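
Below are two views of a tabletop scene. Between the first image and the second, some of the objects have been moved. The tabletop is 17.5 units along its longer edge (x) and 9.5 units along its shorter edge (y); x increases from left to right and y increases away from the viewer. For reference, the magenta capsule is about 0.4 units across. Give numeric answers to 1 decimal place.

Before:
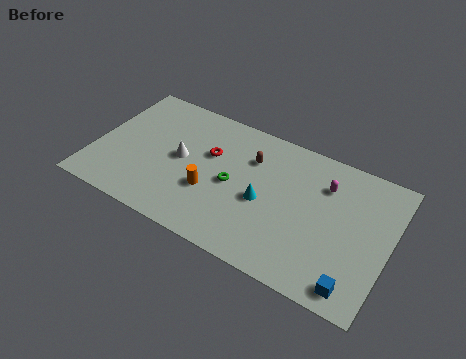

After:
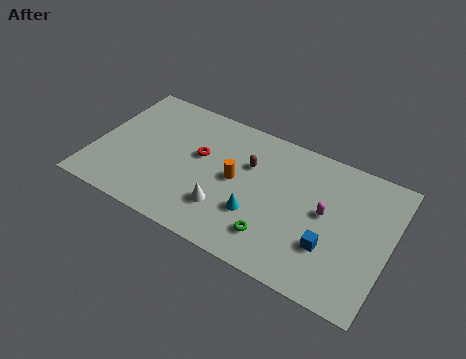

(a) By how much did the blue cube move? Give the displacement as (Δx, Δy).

(-1.7, 1.8)

The blue cube started near (15.9, 1.2) and ended near (14.2, 3.0).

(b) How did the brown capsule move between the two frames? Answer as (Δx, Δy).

(-0.1, -0.5)

From the two frames, the brown capsule sits at roughly (9.1, 6.8) before and (9.0, 6.3) after.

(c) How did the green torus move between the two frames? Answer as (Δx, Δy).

(2.8, -2.4)

From the two frames, the green torus sits at roughly (8.3, 4.5) before and (11.1, 2.1) after.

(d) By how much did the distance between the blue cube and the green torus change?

-5.1

They were about 8.3 units apart before and 3.2 after — 5.1 units closer together.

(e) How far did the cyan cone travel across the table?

1.1

From (10.2, 4.2) to (9.9, 3.1), the cyan cone covered √(0.3² + 1.1²) ≈ 1.1 units.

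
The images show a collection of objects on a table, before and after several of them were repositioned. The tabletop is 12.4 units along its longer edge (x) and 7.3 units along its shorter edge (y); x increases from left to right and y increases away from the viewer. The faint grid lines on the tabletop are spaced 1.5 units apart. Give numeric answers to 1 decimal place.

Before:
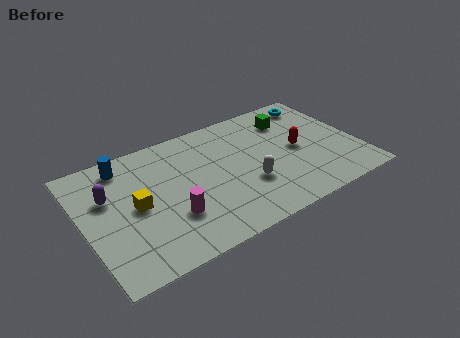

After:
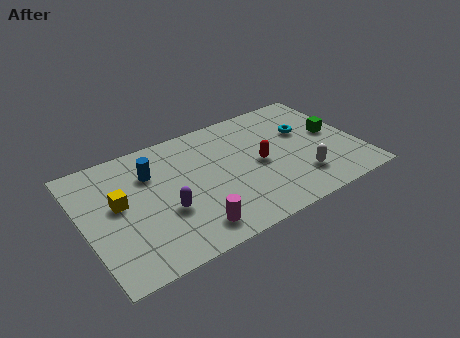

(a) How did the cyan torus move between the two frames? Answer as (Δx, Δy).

(-0.9, -1.6)

The cyan torus started near (11.1, 6.2) and ended near (10.2, 4.6).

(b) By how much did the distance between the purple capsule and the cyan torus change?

-3.0

Before: roughly 10.0 units apart; after: 7.0. That's 3.0 units closer together.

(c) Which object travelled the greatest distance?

the purple capsule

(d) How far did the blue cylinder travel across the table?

1.5

From (2.1, 6.2) to (3.2, 5.2), the blue cylinder covered √(1.1² + 1.0²) ≈ 1.5 units.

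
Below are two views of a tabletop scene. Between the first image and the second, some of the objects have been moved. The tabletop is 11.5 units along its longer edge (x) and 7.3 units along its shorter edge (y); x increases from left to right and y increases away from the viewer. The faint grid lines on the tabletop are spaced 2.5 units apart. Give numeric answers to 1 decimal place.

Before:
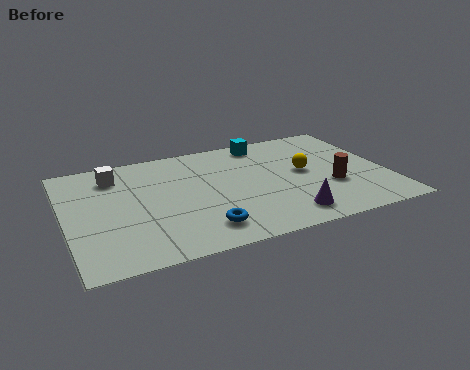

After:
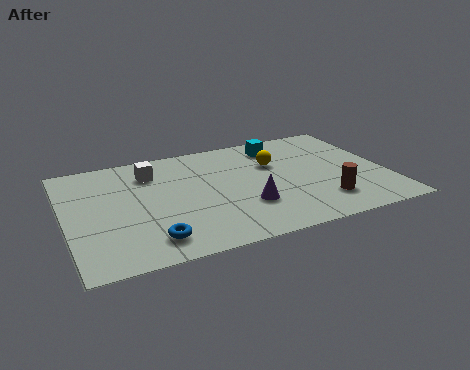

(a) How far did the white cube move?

1.3

From (1.9, 5.8) to (3.2, 5.6), the white cube covered √(1.3² + 0.2²) ≈ 1.3 units.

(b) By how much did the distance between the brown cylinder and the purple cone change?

+0.5

They were about 2.3 units apart before and 2.8 after — 0.5 units further apart.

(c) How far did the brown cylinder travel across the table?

1.0

The brown cylinder was near (9.4, 2.6) before and (9.0, 1.7) after, so it travelled √(0.4² + 0.9²) ≈ 1.0 units.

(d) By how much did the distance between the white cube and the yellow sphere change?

-2.5

Before: roughly 7.0 units apart; after: 4.5. That's 2.5 units closer together.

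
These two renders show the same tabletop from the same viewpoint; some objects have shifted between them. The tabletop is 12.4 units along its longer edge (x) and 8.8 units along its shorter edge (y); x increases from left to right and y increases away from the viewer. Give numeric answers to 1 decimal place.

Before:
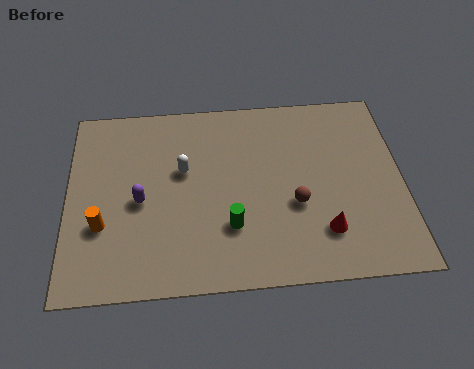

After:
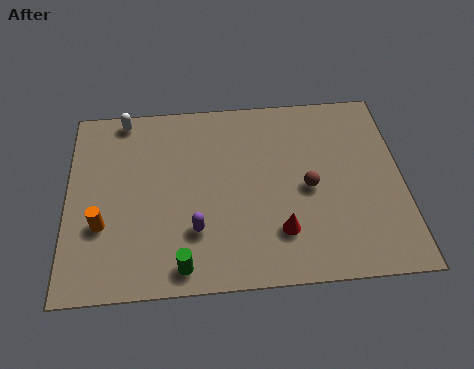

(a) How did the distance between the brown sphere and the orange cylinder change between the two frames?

+0.6

The distance was about 7.1 in the first image and 7.7 in the second, so they moved 0.6 units further apart.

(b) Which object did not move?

the orange cylinder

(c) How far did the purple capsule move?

2.5

The purple capsule moved from about (2.7, 4.0) to (4.7, 2.5), a distance of √(2.0² + 1.5²) ≈ 2.5.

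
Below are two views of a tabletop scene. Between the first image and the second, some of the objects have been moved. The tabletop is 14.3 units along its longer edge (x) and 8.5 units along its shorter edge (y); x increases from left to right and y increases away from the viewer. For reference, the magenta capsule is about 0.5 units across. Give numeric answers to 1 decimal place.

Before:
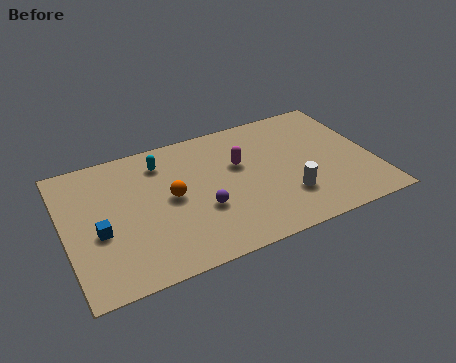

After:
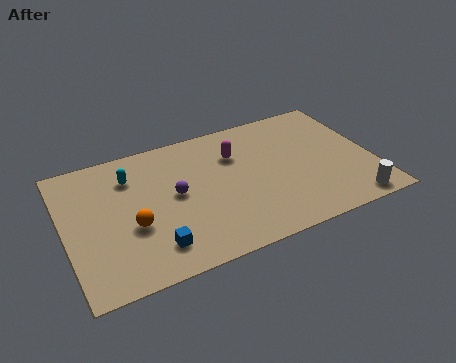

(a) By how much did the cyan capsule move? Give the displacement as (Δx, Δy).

(-1.5, -0.4)

From the two frames, the cyan capsule sits at roughly (4.7, 6.8) before and (3.2, 6.4) after.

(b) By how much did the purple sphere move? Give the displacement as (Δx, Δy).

(-1.1, 1.4)

The purple sphere started near (6.2, 3.1) and ended near (5.1, 4.5).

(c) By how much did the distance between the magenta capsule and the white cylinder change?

+3.5

The distance was about 3.5 in the first image and 7.0 in the second, so they moved 3.5 units further apart.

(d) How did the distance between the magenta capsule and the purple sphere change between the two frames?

+0.4

Before: roughly 3.0 units apart; after: 3.4. That's 0.4 units further apart.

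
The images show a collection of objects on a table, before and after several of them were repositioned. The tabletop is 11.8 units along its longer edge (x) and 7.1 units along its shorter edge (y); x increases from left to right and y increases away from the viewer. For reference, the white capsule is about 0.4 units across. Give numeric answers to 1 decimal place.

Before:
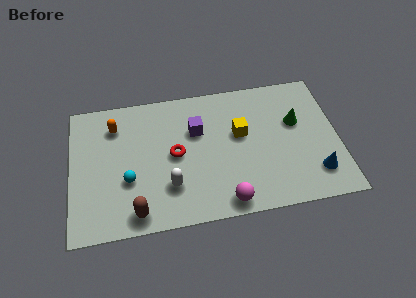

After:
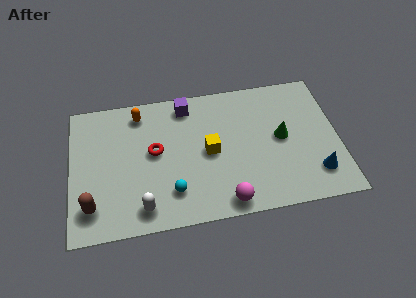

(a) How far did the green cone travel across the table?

1.0

The green cone moved from about (10.0, 4.4) to (9.3, 3.7), a distance of √(0.7² + 0.7²) ≈ 1.0.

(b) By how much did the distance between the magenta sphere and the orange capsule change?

-0.3

Before: roughly 6.6 units apart; after: 6.3. That's 0.3 units closer together.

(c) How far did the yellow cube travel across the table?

1.6

The yellow cube was near (7.5, 4.2) before and (6.1, 3.5) after, so it travelled √(1.4² + 0.7²) ≈ 1.6 units.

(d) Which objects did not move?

the magenta sphere and the blue cone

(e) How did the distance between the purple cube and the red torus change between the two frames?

+1.2

They were about 1.5 units apart before and 2.7 after — 1.2 units further apart.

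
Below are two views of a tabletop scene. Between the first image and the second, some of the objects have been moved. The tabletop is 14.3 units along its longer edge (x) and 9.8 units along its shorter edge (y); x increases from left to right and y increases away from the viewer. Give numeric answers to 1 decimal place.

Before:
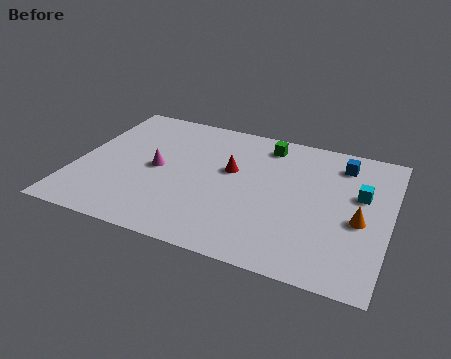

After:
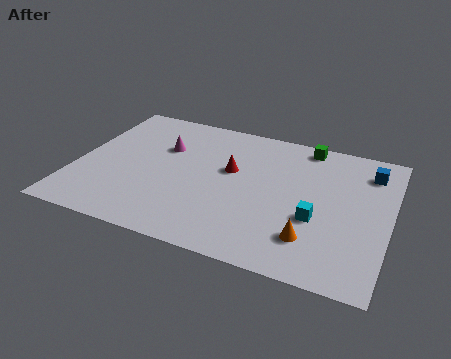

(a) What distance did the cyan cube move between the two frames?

2.9

From (12.9, 6.0) to (11.1, 3.7), the cyan cube covered √(1.8² + 2.3²) ≈ 2.9 units.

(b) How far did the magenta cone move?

1.7

The magenta cone moved from about (3.7, 4.8) to (3.8, 6.5), a distance of √(0.1² + 1.7²) ≈ 1.7.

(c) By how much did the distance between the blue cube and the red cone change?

+1.1

The distance was about 5.4 in the first image and 6.5 in the second, so they moved 1.1 units further apart.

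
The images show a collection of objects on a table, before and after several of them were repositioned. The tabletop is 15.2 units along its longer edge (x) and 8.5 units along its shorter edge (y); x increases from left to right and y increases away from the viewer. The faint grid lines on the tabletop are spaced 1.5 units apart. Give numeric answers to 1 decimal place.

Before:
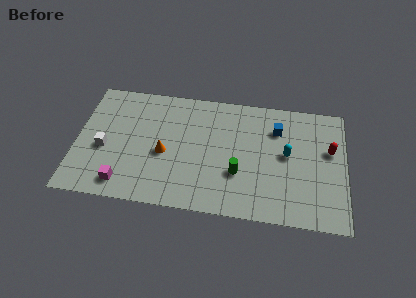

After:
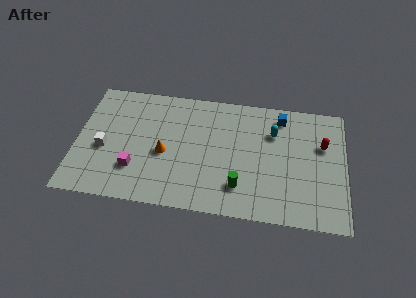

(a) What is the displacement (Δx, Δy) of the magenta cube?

(0.6, 1.1)

From the two frames, the magenta cube sits at roughly (2.8, 1.3) before and (3.4, 2.4) after.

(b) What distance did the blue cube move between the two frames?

0.9

The blue cube moved from about (11.3, 6.3) to (11.5, 7.2), a distance of √(0.2² + 0.9²) ≈ 0.9.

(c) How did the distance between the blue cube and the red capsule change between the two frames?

-0.3

They were about 3.2 units apart before and 2.9 after — 0.3 units closer together.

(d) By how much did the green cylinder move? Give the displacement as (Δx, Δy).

(0.1, -0.9)

The green cylinder started near (9.2, 2.9) and ended near (9.3, 2.0).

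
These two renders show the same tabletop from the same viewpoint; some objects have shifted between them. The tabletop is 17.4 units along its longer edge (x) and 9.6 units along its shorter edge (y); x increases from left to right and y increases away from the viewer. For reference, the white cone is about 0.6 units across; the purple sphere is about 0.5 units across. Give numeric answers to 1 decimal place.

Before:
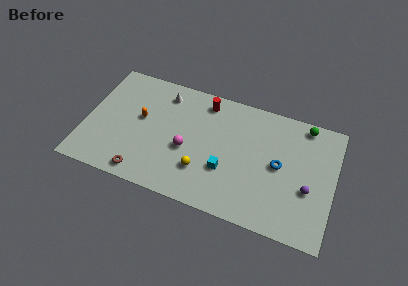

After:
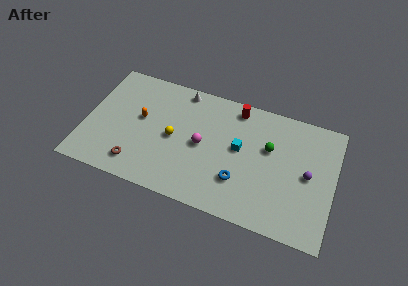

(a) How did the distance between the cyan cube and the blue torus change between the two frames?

-1.4

Before: roughly 3.9 units apart; after: 2.5. That's 1.4 units closer together.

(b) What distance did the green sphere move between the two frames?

3.5

From (15.1, 8.6) to (12.8, 6.0), the green sphere covered √(2.3² + 2.6²) ≈ 3.5 units.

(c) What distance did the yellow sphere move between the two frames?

2.9

The yellow sphere was near (8.4, 2.7) before and (6.2, 4.6) after, so it travelled √(2.2² + 1.9²) ≈ 2.9 units.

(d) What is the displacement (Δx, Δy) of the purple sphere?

(-0.1, 1.1)

The purple sphere was at about (15.7, 3.7) and moved to about (15.6, 4.8).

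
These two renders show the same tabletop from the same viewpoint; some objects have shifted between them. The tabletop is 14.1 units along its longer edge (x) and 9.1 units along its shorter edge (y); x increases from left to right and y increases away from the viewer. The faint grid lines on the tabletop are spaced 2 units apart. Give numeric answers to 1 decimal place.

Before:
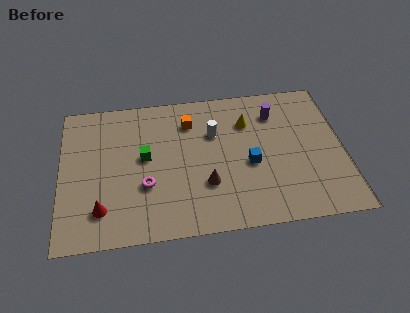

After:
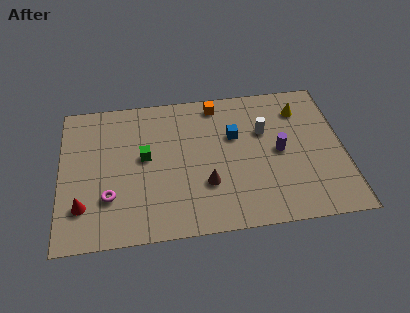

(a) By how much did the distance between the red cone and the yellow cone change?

+3.3

They were about 8.7 units apart before and 12.0 after — 3.3 units further apart.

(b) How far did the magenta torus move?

1.9

The magenta torus moved from about (4.2, 3.2) to (2.4, 2.7), a distance of √(1.8² + 0.5²) ≈ 1.9.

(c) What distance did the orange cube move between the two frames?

1.7

The orange cube was near (6.5, 7.0) before and (7.9, 8.0) after, so it travelled √(1.4² + 1.0²) ≈ 1.7 units.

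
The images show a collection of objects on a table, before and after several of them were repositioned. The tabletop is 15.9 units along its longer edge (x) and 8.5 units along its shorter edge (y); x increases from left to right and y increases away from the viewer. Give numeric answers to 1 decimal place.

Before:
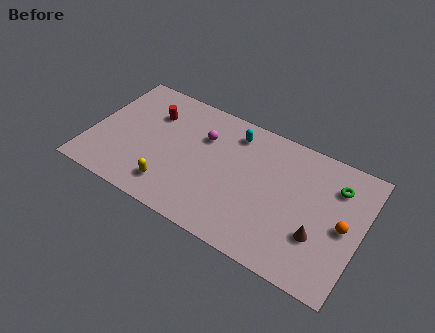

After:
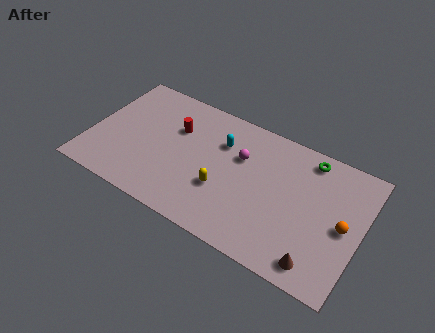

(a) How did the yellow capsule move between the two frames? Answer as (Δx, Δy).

(2.9, 1.3)

From the two frames, the yellow capsule sits at roughly (5.1, 1.7) before and (8.0, 3.0) after.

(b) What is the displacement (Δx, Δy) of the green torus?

(-1.7, 1.0)

From the two frames, the green torus sits at roughly (14.2, 6.4) before and (12.5, 7.4) after.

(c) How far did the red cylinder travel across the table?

1.6

From (3.3, 6.1) to (4.8, 5.7), the red cylinder covered √(1.5² + 0.4²) ≈ 1.6 units.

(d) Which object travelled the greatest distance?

the yellow capsule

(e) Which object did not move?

the orange sphere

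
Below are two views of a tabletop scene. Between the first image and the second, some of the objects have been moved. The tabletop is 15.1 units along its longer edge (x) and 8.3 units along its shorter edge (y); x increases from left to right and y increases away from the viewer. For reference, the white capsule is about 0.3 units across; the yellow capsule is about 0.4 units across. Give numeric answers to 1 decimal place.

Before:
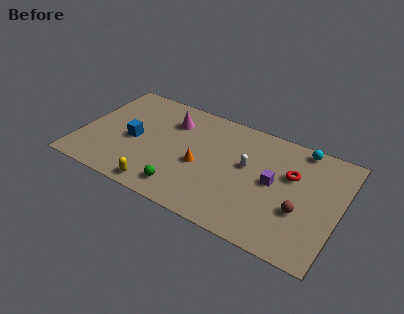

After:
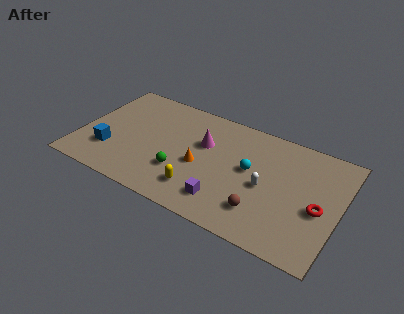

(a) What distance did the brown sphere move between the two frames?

2.3

The brown sphere moved from about (13.0, 3.0) to (10.9, 2.0), a distance of √(2.1² + 1.0²) ≈ 2.3.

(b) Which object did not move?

the orange cone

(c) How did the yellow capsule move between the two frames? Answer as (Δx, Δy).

(2.2, 0.9)

The yellow capsule was at about (5.1, 0.9) and moved to about (7.3, 1.8).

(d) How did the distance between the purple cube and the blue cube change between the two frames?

-1.3

Before: roughly 8.2 units apart; after: 6.9. That's 1.3 units closer together.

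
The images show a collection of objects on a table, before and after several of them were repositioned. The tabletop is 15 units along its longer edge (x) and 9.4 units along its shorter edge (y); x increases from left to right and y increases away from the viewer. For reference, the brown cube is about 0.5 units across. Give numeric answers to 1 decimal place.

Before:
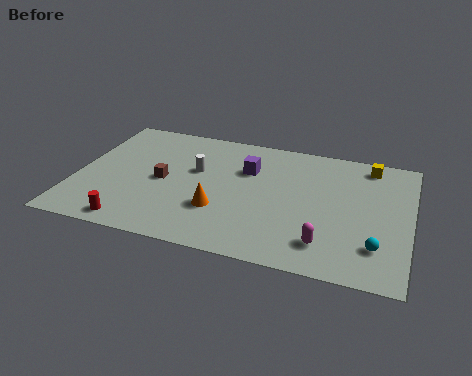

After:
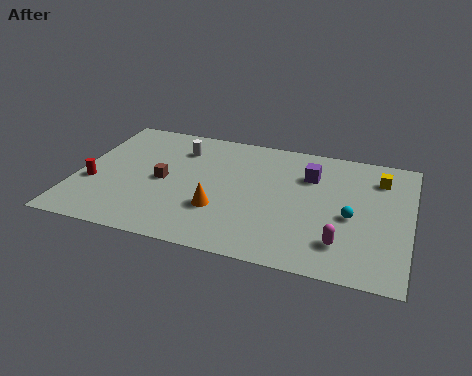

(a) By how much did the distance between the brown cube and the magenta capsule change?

+0.6

The distance was about 7.9 in the first image and 8.5 in the second, so they moved 0.6 units further apart.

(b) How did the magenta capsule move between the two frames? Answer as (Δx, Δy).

(0.7, 0.2)

The magenta capsule started near (11.4, 1.9) and ended near (12.1, 2.1).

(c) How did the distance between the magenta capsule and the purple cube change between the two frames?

-1.0

They were about 5.9 units apart before and 4.9 after — 1.0 units closer together.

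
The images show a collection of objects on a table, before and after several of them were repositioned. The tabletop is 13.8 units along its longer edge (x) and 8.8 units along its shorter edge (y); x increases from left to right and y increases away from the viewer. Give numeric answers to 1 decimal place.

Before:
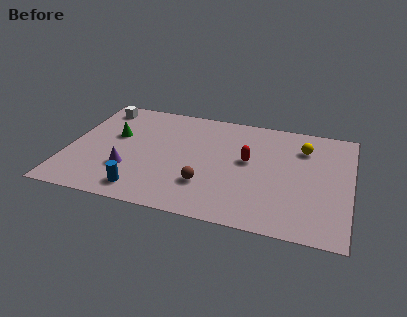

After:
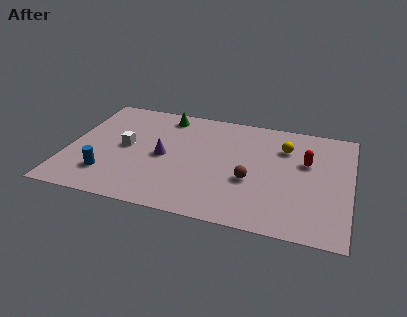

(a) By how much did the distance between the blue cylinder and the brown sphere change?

+3.8

The distance was about 3.2 in the first image and 7.0 in the second, so they moved 3.8 units further apart.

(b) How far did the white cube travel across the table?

3.4

The white cube was near (1.2, 7.5) before and (2.8, 4.5) after, so it travelled √(1.6² + 3.0²) ≈ 3.4 units.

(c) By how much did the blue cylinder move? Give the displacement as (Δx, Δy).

(-1.8, 0.8)

From the two frames, the blue cylinder sits at roughly (3.9, 1.3) before and (2.1, 2.1) after.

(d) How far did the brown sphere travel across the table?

2.3

From (6.9, 2.5) to (9.0, 3.4), the brown sphere covered √(2.1² + 0.9²) ≈ 2.3 units.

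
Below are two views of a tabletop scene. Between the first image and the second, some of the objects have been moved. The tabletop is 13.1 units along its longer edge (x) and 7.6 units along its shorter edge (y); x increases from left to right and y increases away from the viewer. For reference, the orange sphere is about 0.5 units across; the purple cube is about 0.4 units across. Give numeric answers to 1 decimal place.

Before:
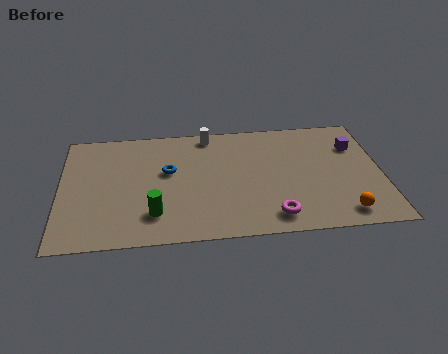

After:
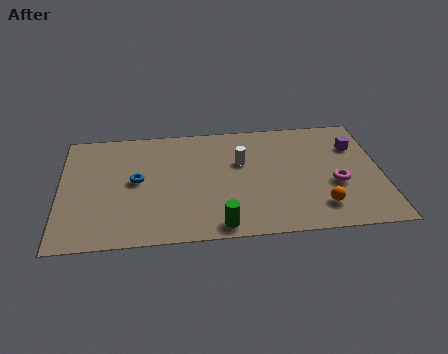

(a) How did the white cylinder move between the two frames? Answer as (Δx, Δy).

(1.3, -2.0)

From the two frames, the white cylinder sits at roughly (6.1, 6.8) before and (7.4, 4.8) after.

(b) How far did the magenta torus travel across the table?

3.2

The magenta torus was near (8.6, 1.2) before and (11.2, 3.0) after, so it travelled √(2.6² + 1.8²) ≈ 3.2 units.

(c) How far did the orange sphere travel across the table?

1.0

The orange sphere moved from about (11.4, 1.1) to (10.5, 1.6), a distance of √(0.9² + 0.5²) ≈ 1.0.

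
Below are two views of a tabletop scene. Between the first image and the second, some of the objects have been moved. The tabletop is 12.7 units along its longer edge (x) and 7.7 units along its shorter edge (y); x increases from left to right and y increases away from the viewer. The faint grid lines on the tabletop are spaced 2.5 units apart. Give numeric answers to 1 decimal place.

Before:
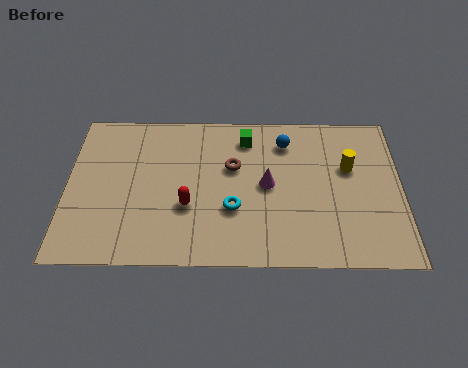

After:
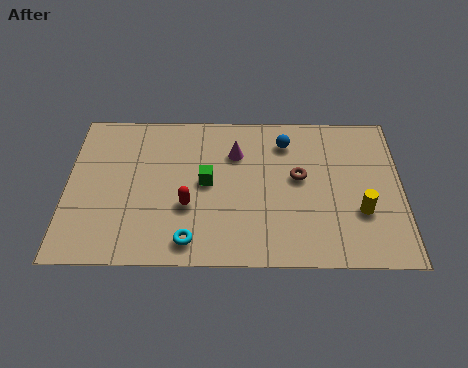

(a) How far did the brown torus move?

2.5

The brown torus was near (6.3, 4.8) before and (8.8, 4.3) after, so it travelled √(2.5² + 0.5²) ≈ 2.5 units.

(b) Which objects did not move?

the red capsule and the blue sphere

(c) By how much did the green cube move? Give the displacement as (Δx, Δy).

(-1.5, -2.3)

From the two frames, the green cube sits at roughly (6.8, 6.3) before and (5.3, 4.0) after.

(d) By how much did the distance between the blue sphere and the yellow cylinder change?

+1.8

They were about 2.7 units apart before and 4.5 after — 1.8 units further apart.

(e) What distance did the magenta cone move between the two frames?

2.0

The magenta cone moved from about (7.6, 3.9) to (6.4, 5.5), a distance of √(1.2² + 1.6²) ≈ 2.0.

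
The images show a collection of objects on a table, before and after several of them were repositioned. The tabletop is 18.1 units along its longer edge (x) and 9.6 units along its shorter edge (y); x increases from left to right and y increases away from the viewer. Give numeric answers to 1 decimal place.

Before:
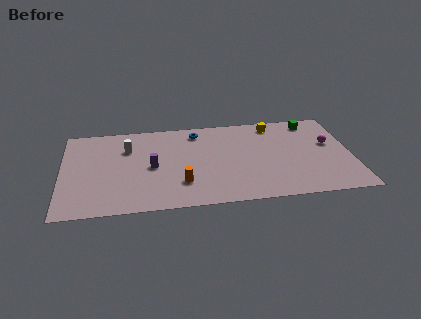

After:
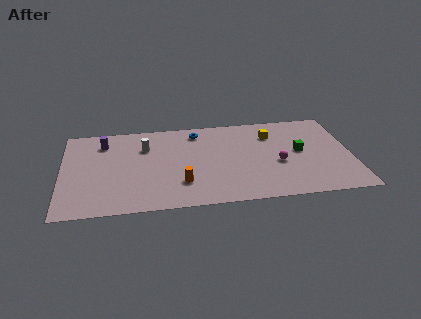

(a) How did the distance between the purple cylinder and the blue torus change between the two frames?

+1.4

Before: roughly 4.5 units apart; after: 5.9. That's 1.4 units further apart.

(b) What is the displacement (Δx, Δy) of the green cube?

(-0.9, -3.2)

The green cube was at about (15.8, 8.3) and moved to about (14.9, 5.1).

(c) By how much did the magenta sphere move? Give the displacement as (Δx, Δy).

(-3.3, -1.7)

The magenta sphere started near (16.8, 5.7) and ended near (13.5, 4.0).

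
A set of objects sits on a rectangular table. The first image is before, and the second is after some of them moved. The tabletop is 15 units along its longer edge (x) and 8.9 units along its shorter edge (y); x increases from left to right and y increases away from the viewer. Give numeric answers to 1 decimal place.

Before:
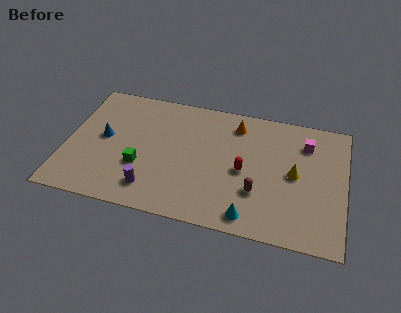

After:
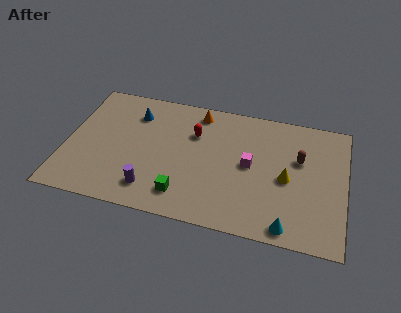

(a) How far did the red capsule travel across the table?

3.4

From (9.6, 4.1) to (6.8, 6.1), the red capsule covered √(2.8² + 2.0²) ≈ 3.4 units.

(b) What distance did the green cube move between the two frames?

2.8

The green cube was near (4.1, 3.1) before and (6.5, 1.7) after, so it travelled √(2.4² + 1.4²) ≈ 2.8 units.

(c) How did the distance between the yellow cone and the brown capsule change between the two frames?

-0.9

Before: roughly 2.5 units apart; after: 1.6. That's 0.9 units closer together.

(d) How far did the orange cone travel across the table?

2.1

The orange cone was near (9.0, 7.3) before and (6.9, 7.7) after, so it travelled √(2.1² + 0.4²) ≈ 2.1 units.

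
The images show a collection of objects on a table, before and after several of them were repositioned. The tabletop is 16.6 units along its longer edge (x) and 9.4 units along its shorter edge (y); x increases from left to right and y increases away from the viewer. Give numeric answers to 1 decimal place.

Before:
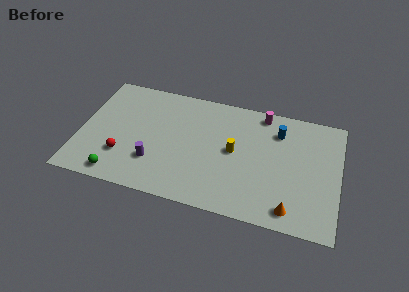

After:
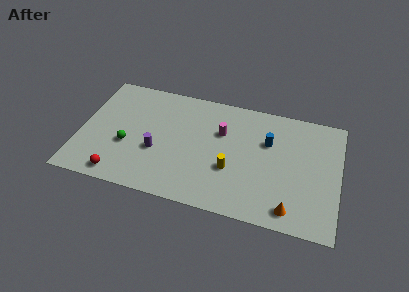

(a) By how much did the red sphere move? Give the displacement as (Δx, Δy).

(-0.1, -1.6)

The red sphere was at about (2.9, 2.7) and moved to about (2.8, 1.1).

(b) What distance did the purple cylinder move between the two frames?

0.9

The purple cylinder was near (4.9, 2.7) before and (5.0, 3.6) after, so it travelled √(0.1² + 0.9²) ≈ 0.9 units.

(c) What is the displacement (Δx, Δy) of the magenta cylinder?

(-2.5, -2.2)

The magenta cylinder started near (11.5, 8.4) and ended near (9.0, 6.2).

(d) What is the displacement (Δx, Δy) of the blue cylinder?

(-0.6, -1.0)

The blue cylinder started near (12.6, 7.2) and ended near (12.0, 6.2).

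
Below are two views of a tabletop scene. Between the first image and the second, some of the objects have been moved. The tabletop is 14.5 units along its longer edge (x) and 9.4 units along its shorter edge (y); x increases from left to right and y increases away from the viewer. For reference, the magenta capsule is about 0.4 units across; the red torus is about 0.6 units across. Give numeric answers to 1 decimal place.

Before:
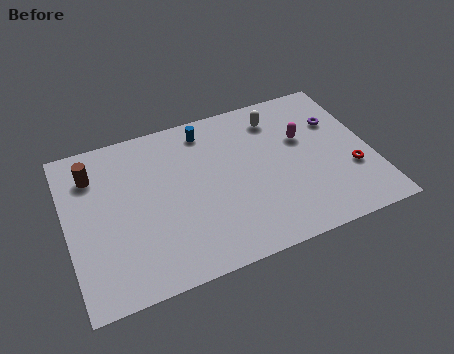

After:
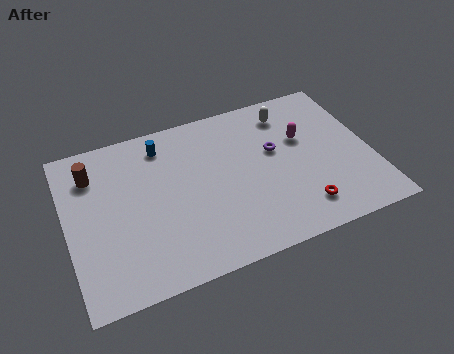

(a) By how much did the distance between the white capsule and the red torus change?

+0.5

Before: roughly 5.4 units apart; after: 5.9. That's 0.5 units further apart.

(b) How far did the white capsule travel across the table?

0.6

From (10.3, 7.6) to (10.9, 7.7), the white capsule covered √(0.6² + 0.1²) ≈ 0.6 units.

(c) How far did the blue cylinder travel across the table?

2.1

The blue cylinder moved from about (6.9, 8.0) to (4.8, 7.8), a distance of √(2.1² + 0.2²) ≈ 2.1.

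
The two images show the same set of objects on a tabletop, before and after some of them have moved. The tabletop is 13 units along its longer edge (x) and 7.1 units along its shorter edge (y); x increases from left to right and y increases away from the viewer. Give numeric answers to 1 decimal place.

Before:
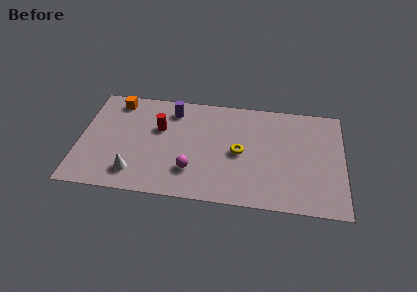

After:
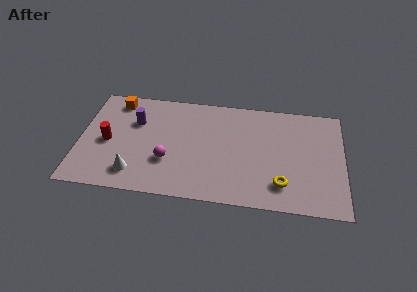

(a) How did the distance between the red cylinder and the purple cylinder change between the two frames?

+0.6

They were about 1.4 units apart before and 2.0 after — 0.6 units further apart.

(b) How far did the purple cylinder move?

2.1

From (4.5, 5.8) to (2.7, 4.8), the purple cylinder covered √(1.8² + 1.0²) ≈ 2.1 units.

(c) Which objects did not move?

the white cone and the orange cube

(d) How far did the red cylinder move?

2.8

From (3.9, 4.5) to (1.4, 3.3), the red cylinder covered √(2.5² + 1.2²) ≈ 2.8 units.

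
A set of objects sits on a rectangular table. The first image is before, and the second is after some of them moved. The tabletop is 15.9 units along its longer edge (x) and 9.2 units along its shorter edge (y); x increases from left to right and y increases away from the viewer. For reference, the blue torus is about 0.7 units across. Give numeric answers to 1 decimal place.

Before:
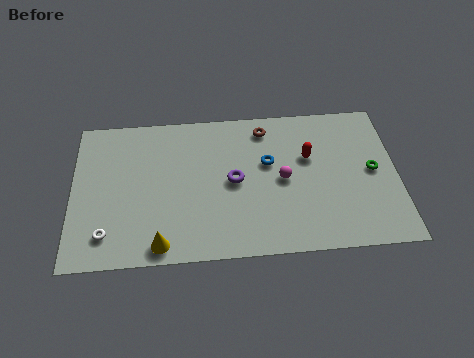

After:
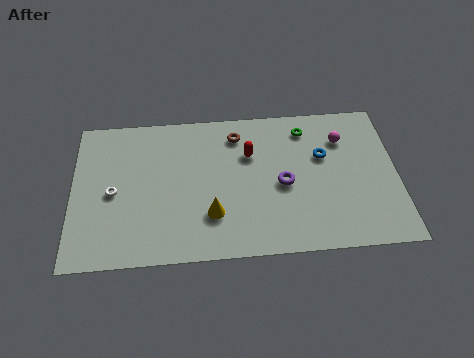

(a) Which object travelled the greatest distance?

the green torus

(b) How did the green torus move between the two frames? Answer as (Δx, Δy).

(-3.2, 2.9)

The green torus was at about (14.7, 4.7) and moved to about (11.5, 7.6).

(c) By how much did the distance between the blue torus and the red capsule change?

+1.6

They were about 2.0 units apart before and 3.6 after — 1.6 units further apart.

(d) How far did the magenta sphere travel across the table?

3.8

The magenta sphere moved from about (10.3, 4.5) to (13.3, 6.8), a distance of √(3.0² + 2.3²) ≈ 3.8.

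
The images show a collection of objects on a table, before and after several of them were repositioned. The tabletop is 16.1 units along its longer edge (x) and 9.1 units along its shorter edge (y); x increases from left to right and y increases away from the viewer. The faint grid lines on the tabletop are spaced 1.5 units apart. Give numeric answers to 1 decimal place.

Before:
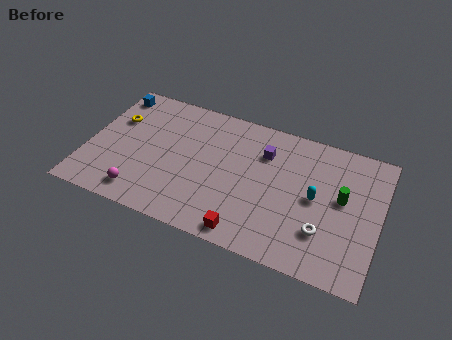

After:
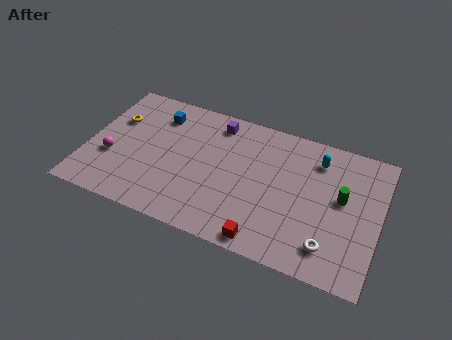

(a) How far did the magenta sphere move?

2.7

From (3.3, 1.4) to (1.4, 3.3), the magenta sphere covered √(1.9² + 1.9²) ≈ 2.7 units.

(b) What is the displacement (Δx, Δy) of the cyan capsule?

(-0.1, 2.6)

The cyan capsule started near (12.6, 4.6) and ended near (12.5, 7.2).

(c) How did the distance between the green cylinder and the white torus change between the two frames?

+0.7

Before: roughly 2.6 units apart; after: 3.3. That's 0.7 units further apart.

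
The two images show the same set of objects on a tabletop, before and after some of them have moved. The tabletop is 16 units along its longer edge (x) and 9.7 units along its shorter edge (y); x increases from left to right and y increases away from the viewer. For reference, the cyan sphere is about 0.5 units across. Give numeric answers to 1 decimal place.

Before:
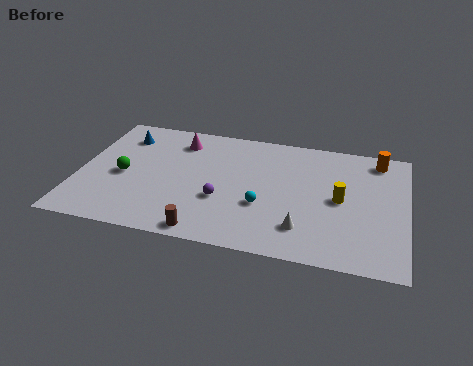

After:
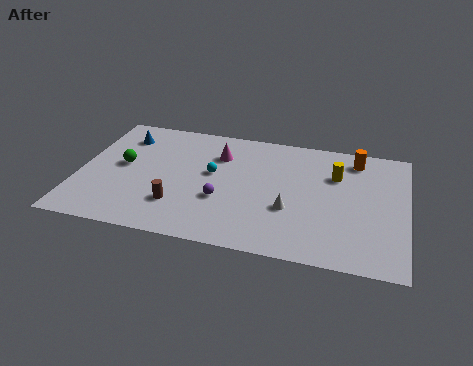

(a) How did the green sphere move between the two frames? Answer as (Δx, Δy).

(-0.1, 0.8)

From the two frames, the green sphere sits at roughly (2.2, 4.4) before and (2.1, 5.2) after.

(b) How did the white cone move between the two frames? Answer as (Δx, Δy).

(-0.7, 1.3)

From the two frames, the white cone sits at roughly (11.1, 2.2) before and (10.4, 3.5) after.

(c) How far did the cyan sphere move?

3.3

From (9.1, 3.5) to (6.5, 5.5), the cyan sphere covered √(2.6² + 2.0²) ≈ 3.3 units.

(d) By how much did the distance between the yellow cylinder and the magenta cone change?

-2.8

They were about 8.6 units apart before and 5.8 after — 2.8 units closer together.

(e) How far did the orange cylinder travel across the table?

1.1

The orange cylinder was near (14.5, 8.4) before and (13.4, 8.2) after, so it travelled √(1.1² + 0.2²) ≈ 1.1 units.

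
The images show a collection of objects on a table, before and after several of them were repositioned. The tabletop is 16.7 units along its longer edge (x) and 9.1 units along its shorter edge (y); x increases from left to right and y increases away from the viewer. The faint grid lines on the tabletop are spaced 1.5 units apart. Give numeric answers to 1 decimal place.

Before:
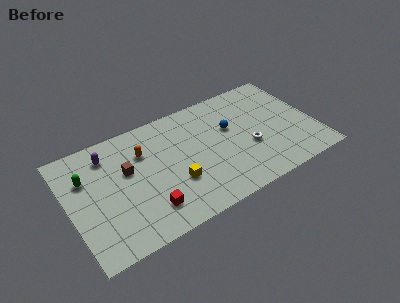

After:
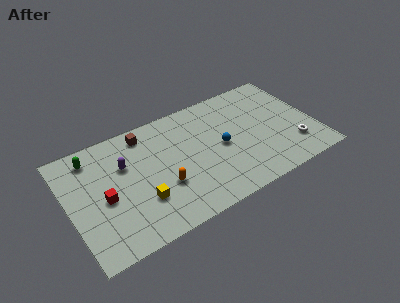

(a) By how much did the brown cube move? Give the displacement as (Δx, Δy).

(1.5, 2.3)

From the two frames, the brown cube sits at roughly (4.0, 5.5) before and (5.5, 7.8) after.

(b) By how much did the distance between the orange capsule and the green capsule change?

+2.2

The distance was about 3.9 in the first image and 6.1 in the second, so they moved 2.2 units further apart.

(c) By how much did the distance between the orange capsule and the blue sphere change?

-1.6

They were about 6.0 units apart before and 4.4 after — 1.6 units closer together.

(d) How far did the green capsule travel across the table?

1.5

The green capsule was near (1.3, 6.2) before and (1.9, 7.6) after, so it travelled √(0.6² + 1.4²) ≈ 1.5 units.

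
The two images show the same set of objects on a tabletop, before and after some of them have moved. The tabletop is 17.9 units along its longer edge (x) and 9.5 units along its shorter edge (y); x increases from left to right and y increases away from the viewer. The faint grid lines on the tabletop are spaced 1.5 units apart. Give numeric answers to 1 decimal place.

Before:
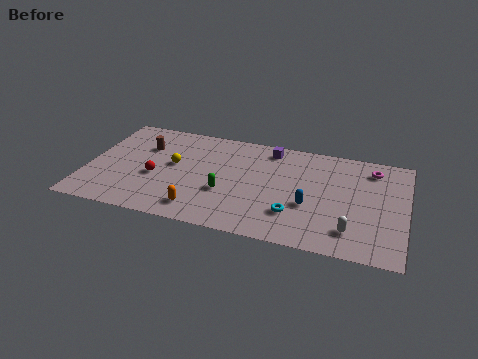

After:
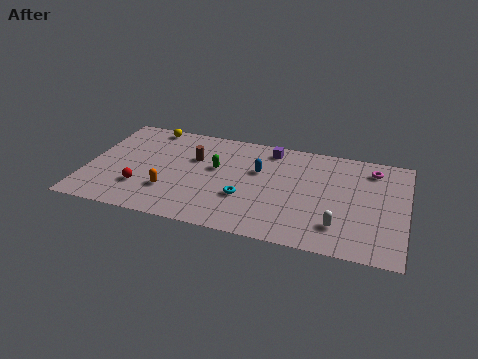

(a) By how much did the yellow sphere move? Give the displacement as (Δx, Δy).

(-1.7, 3.3)

From the two frames, the yellow sphere sits at roughly (4.8, 5.3) before and (3.1, 8.6) after.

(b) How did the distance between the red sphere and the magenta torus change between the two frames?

+1.1

The distance was about 12.6 in the first image and 13.7 in the second, so they moved 1.1 units further apart.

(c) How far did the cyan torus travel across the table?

2.9

The cyan torus moved from about (11.8, 2.6) to (9.0, 3.3), a distance of √(2.8² + 0.7²) ≈ 2.9.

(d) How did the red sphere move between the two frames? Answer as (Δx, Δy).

(-0.7, -1.2)

From the two frames, the red sphere sits at roughly (3.9, 3.9) before and (3.2, 2.7) after.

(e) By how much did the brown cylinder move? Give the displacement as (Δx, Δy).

(2.9, -0.4)

The brown cylinder started near (3.0, 6.6) and ended near (5.9, 6.2).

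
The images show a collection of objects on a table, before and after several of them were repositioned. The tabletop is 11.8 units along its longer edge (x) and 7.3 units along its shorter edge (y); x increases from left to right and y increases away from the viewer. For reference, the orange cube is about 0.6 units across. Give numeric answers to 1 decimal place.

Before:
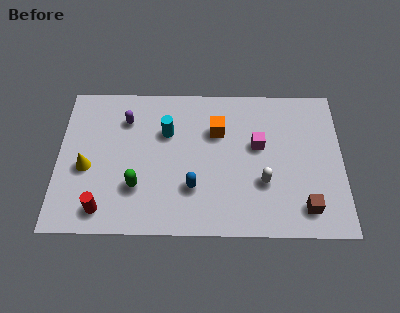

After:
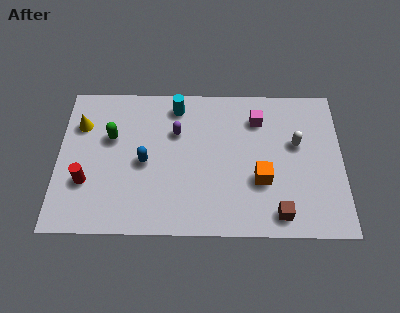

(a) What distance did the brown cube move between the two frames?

1.1

From (10.2, 1.3) to (9.1, 1.0), the brown cube covered √(1.1² + 0.3²) ≈ 1.1 units.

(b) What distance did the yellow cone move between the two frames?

2.1

The yellow cone moved from about (1.2, 3.1) to (0.9, 5.2), a distance of √(0.3² + 2.1²) ≈ 2.1.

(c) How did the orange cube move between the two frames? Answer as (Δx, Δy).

(1.8, -2.4)

The orange cube was at about (6.6, 5.0) and moved to about (8.4, 2.6).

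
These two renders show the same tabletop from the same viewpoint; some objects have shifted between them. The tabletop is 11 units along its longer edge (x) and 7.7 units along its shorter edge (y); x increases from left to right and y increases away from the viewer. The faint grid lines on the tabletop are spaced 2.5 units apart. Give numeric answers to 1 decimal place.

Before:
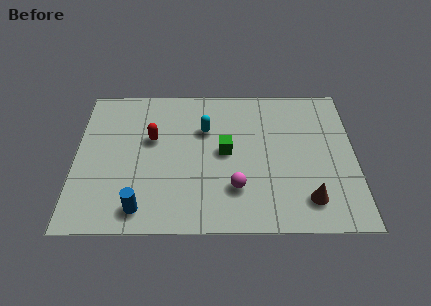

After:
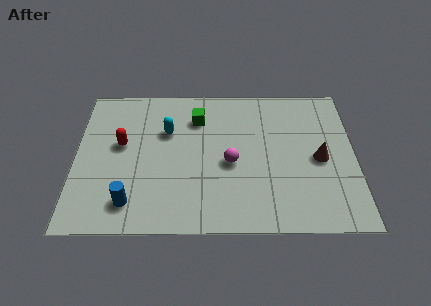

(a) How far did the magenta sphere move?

1.3

The magenta sphere moved from about (6.3, 2.1) to (6.1, 3.4), a distance of √(0.2² + 1.3²) ≈ 1.3.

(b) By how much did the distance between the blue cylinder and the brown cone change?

+1.2

Before: roughly 6.5 units apart; after: 7.7. That's 1.2 units further apart.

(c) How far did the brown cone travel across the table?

2.2

From (9.1, 1.5) to (9.6, 3.6), the brown cone covered √(0.5² + 2.1²) ≈ 2.2 units.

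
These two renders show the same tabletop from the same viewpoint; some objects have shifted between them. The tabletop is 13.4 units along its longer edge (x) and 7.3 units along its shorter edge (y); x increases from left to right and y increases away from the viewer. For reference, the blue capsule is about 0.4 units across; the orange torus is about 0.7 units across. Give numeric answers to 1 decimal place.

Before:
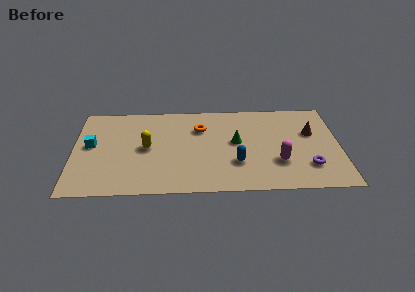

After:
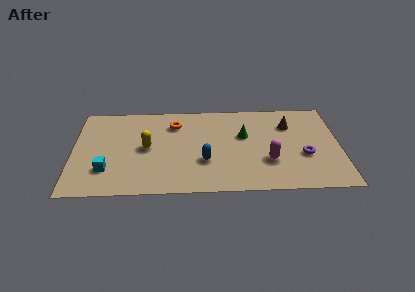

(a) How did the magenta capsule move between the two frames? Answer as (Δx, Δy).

(-0.5, 0.1)

The magenta capsule was at about (10.3, 2.3) and moved to about (9.8, 2.4).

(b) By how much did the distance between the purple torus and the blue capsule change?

+1.4

They were about 3.6 units apart before and 5.0 after — 1.4 units further apart.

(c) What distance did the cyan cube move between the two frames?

2.2

The cyan cube moved from about (0.9, 4.0) to (1.7, 2.0), a distance of √(0.8² + 2.0²) ≈ 2.2.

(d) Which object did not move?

the yellow capsule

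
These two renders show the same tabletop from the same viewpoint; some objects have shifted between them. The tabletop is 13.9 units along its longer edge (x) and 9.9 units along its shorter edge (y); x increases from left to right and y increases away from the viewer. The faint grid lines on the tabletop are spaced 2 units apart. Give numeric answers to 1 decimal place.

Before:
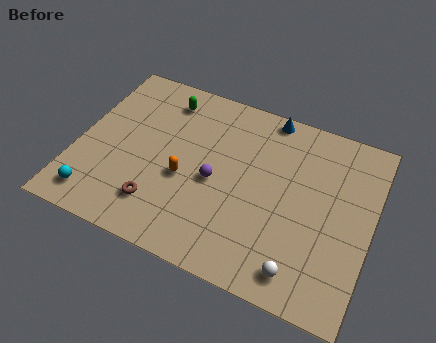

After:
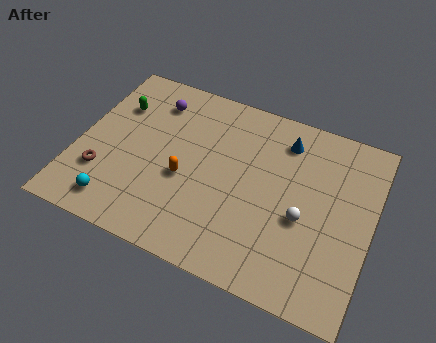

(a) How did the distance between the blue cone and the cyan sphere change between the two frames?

-0.8

They were about 10.5 units apart before and 9.7 after — 0.8 units closer together.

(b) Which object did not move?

the orange capsule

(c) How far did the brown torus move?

2.9

The brown torus was near (4.2, 2.2) before and (1.4, 2.9) after, so it travelled √(2.8² + 0.7²) ≈ 2.9 units.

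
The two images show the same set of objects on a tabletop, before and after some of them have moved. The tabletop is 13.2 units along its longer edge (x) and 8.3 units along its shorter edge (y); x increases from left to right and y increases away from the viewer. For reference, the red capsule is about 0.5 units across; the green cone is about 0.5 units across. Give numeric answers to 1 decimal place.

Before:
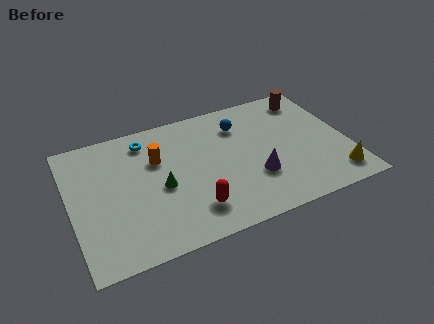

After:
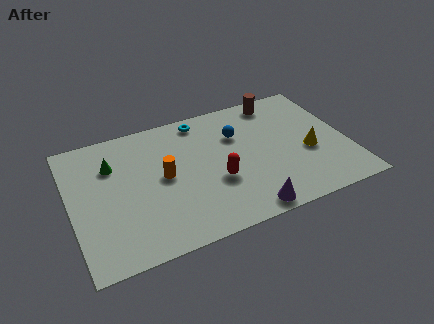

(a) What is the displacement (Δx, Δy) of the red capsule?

(1.3, 1.3)

The red capsule started near (5.5, 1.8) and ended near (6.8, 3.1).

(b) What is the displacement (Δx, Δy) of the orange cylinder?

(0.2, -1.2)

The orange cylinder started near (4.2, 5.5) and ended near (4.4, 4.3).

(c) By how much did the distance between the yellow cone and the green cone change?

+1.1

They were about 8.4 units apart before and 9.5 after — 1.1 units further apart.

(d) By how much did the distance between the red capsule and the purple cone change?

-0.7

Before: roughly 3.2 units apart; after: 2.5. That's 0.7 units closer together.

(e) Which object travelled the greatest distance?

the green cone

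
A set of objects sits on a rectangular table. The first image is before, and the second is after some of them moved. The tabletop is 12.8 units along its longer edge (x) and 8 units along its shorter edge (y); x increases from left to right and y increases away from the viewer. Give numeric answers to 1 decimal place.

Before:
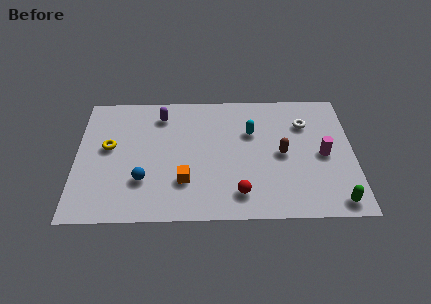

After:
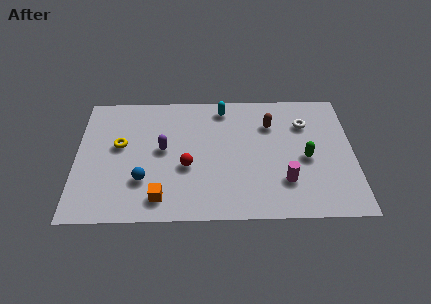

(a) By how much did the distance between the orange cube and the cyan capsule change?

+2.0

Before: roughly 4.3 units apart; after: 6.3. That's 2.0 units further apart.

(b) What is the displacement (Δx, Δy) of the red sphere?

(-2.4, 1.7)

The red sphere was at about (7.5, 1.5) and moved to about (5.1, 3.2).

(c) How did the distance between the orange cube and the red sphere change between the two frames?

-0.4

They were about 2.6 units apart before and 2.2 after — 0.4 units closer together.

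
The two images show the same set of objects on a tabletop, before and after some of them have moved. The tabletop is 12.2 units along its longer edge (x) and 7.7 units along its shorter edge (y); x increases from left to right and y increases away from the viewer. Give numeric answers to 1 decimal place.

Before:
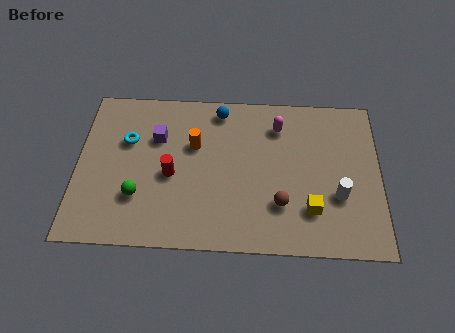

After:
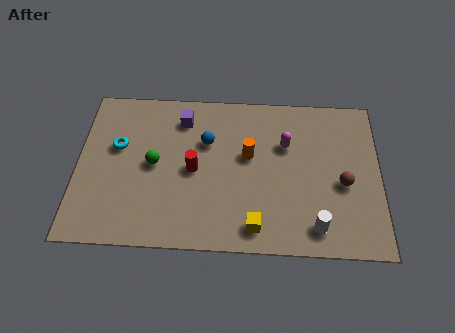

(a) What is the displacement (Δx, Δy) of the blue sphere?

(-0.5, -1.6)

From the two frames, the blue sphere sits at roughly (5.7, 6.7) before and (5.2, 5.1) after.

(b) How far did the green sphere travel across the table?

1.7

The green sphere was near (2.5, 2.3) before and (3.1, 3.9) after, so it travelled √(0.6² + 1.6²) ≈ 1.7 units.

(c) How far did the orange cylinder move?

2.2

From (4.7, 4.9) to (6.9, 4.5), the orange cylinder covered √(2.2² + 0.4²) ≈ 2.2 units.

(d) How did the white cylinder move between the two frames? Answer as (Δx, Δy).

(-0.9, -1.5)

From the two frames, the white cylinder sits at roughly (10.5, 2.7) before and (9.6, 1.2) after.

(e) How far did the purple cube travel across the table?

1.4

The purple cube moved from about (3.2, 5.2) to (4.2, 6.2), a distance of √(1.0² + 1.0²) ≈ 1.4.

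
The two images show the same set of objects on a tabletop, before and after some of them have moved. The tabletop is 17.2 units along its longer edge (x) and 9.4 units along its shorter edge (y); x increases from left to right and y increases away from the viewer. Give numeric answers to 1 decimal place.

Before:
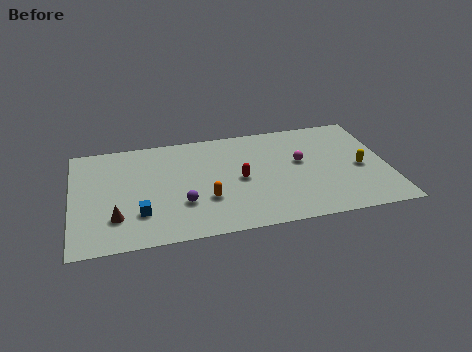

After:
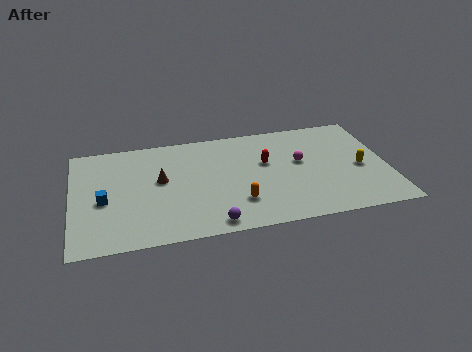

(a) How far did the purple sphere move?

2.5

The purple sphere was near (5.9, 3.0) before and (7.4, 1.0) after, so it travelled √(1.5² + 2.0²) ≈ 2.5 units.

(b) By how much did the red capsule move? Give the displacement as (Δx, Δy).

(1.5, 1.2)

The red capsule started near (9.1, 4.5) and ended near (10.6, 5.7).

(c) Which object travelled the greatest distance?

the brown cone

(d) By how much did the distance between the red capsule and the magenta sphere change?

-1.6

The distance was about 3.5 in the first image and 1.9 in the second, so they moved 1.6 units closer together.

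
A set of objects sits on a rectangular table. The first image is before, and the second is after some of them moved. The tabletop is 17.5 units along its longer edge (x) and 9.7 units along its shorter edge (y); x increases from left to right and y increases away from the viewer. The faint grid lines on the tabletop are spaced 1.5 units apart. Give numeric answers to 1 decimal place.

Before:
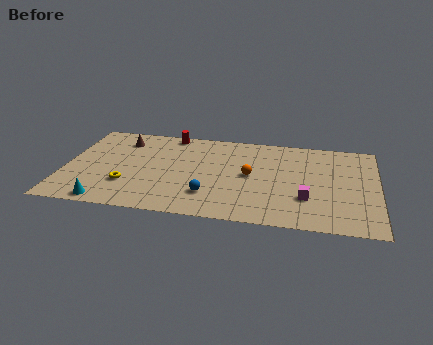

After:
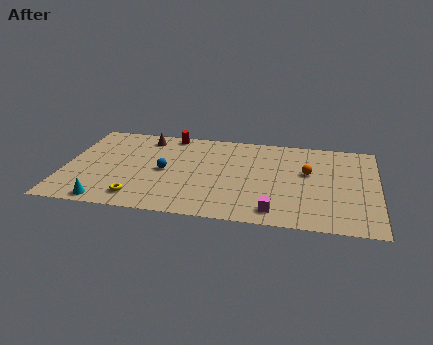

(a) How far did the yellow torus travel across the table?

1.5

The yellow torus was near (3.6, 2.9) before and (4.3, 1.6) after, so it travelled √(0.7² + 1.3²) ≈ 1.5 units.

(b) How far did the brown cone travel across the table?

1.4

The brown cone moved from about (3.0, 7.7) to (4.3, 8.2), a distance of √(1.3² + 0.5²) ≈ 1.4.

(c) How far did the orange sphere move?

3.3

From (10.4, 5.0) to (13.6, 5.8), the orange sphere covered √(3.2² + 0.8²) ≈ 3.3 units.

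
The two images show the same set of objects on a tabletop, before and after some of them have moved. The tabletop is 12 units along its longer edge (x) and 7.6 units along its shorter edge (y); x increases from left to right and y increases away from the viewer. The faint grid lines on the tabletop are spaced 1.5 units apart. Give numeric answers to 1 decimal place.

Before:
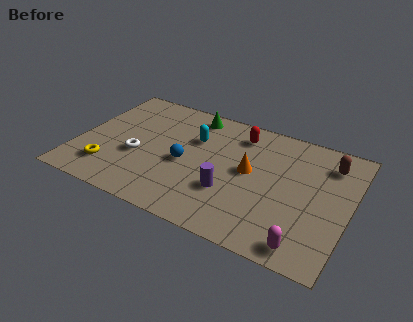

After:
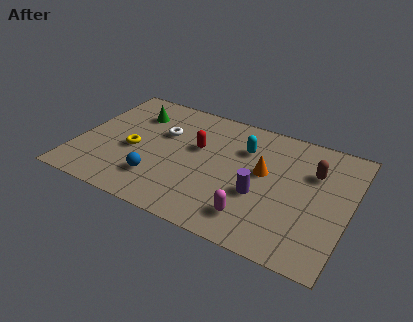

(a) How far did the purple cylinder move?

1.4

The purple cylinder was near (6.9, 2.5) before and (8.2, 2.9) after, so it travelled √(1.3² + 0.4²) ≈ 1.4 units.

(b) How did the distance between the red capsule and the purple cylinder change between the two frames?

-0.3

Before: roughly 3.7 units apart; after: 3.4. That's 0.3 units closer together.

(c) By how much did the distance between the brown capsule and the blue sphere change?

+0.7

They were about 6.6 units apart before and 7.3 after — 0.7 units further apart.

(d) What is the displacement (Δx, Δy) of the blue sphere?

(-1.0, -1.5)

From the two frames, the blue sphere sits at roughly (4.8, 3.4) before and (3.8, 1.9) after.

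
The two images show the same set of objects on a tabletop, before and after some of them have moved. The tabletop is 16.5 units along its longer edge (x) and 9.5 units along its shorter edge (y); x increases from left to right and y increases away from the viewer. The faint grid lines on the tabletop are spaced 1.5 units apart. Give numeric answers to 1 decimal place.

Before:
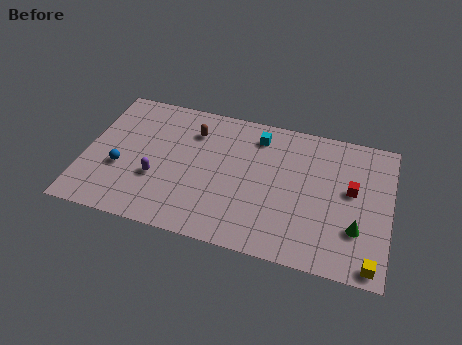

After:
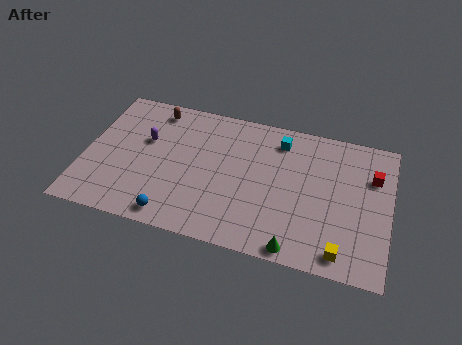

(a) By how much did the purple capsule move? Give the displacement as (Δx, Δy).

(-0.8, 2.5)

From the two frames, the purple capsule sits at roughly (4.0, 3.4) before and (3.2, 5.9) after.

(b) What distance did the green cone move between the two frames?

3.7

The green cone was near (14.8, 2.9) before and (11.7, 0.8) after, so it travelled √(3.1² + 2.1²) ≈ 3.7 units.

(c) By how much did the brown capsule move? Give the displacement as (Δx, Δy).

(-2.2, 1.0)

The brown capsule was at about (5.7, 7.2) and moved to about (3.5, 8.2).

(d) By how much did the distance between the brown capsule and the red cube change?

+3.2

Before: roughly 8.9 units apart; after: 12.1. That's 3.2 units further apart.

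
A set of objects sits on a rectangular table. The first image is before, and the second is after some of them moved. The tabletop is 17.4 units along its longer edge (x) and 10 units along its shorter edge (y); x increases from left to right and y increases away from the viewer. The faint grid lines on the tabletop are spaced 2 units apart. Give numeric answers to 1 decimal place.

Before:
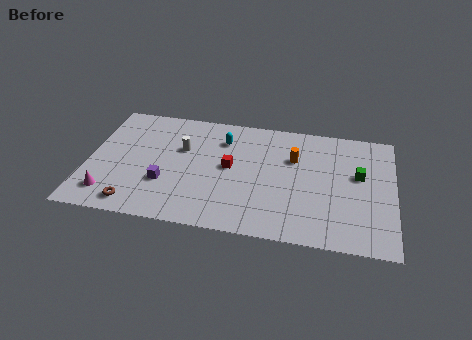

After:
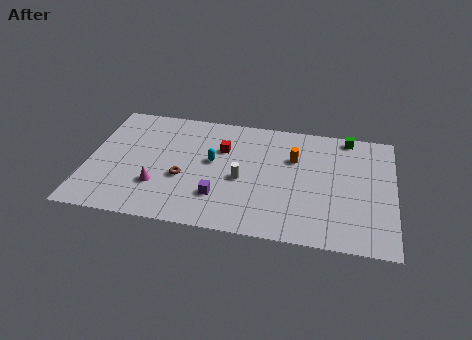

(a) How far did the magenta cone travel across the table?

2.9

From (1.4, 1.9) to (4.1, 3.0), the magenta cone covered √(2.7² + 1.1²) ≈ 2.9 units.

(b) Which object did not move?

the orange cylinder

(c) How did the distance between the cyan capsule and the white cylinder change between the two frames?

-0.5

The distance was about 2.6 in the first image and 2.1 in the second, so they moved 0.5 units closer together.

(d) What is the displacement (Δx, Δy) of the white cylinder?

(3.5, -2.0)

The white cylinder was at about (5.3, 6.4) and moved to about (8.8, 4.4).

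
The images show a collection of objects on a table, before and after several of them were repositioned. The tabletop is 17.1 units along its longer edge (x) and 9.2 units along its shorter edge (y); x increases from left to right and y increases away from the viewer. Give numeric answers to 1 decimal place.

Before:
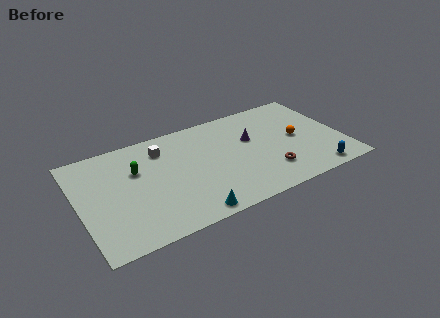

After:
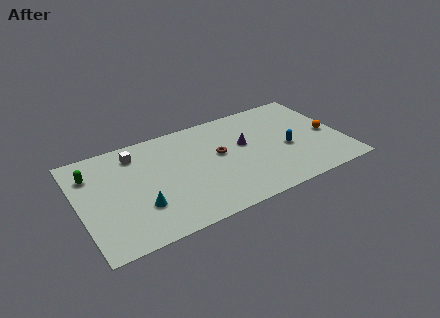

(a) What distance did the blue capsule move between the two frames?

3.3

The blue capsule moved from about (14.9, 1.0) to (13.4, 3.9), a distance of √(1.5² + 2.9²) ≈ 3.3.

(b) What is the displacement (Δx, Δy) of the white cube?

(-1.7, 0.3)

The white cube was at about (5.6, 7.2) and moved to about (3.9, 7.5).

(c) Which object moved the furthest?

the brown torus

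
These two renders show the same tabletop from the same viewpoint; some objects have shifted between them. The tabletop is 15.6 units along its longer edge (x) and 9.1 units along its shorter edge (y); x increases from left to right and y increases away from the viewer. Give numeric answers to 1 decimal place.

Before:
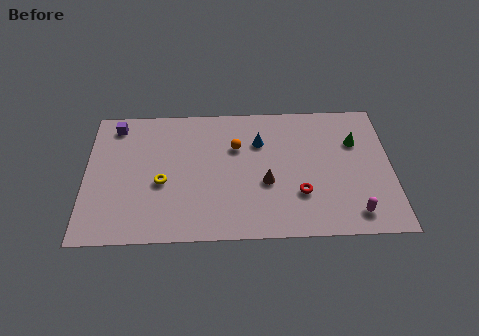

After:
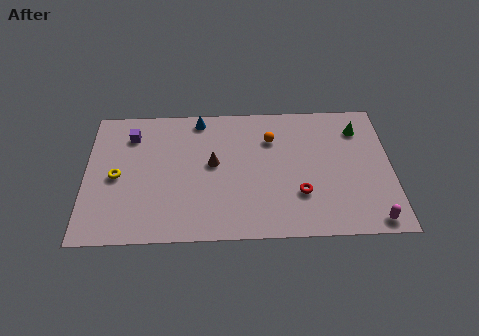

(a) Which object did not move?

the red torus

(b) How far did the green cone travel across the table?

0.9

From (13.8, 6.2) to (14.0, 7.1), the green cone covered √(0.2² + 0.9²) ≈ 0.9 units.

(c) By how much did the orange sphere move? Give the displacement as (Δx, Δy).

(1.8, 0.5)

From the two frames, the orange sphere sits at roughly (7.7, 6.1) before and (9.5, 6.6) after.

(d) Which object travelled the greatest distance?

the blue cone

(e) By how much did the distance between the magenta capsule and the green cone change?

+1.4

They were about 4.8 units apart before and 6.2 after — 1.4 units further apart.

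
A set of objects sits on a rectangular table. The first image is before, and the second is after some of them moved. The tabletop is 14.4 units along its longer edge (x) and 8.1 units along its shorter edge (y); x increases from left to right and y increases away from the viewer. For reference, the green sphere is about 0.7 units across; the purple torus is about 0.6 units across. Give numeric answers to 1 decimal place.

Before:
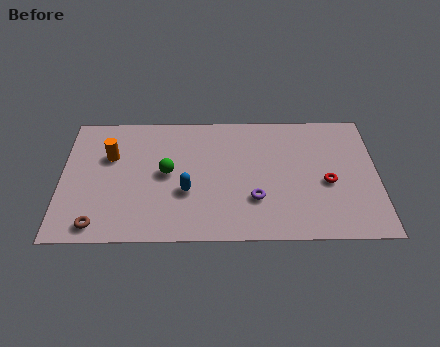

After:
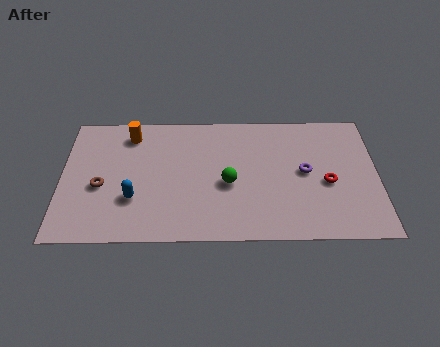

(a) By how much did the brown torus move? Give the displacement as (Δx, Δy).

(0.1, 2.4)

The brown torus started near (1.7, 1.0) and ended near (1.8, 3.4).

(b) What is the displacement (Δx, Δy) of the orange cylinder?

(0.9, 1.4)

The orange cylinder started near (2.2, 5.3) and ended near (3.1, 6.7).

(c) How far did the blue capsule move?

2.4

The blue capsule was near (5.7, 3.0) before and (3.3, 2.6) after, so it travelled √(2.4² + 0.4²) ≈ 2.4 units.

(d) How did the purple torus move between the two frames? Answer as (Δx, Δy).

(2.3, 1.7)

The purple torus started near (8.8, 2.5) and ended near (11.1, 4.2).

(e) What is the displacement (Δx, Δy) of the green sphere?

(2.8, -0.7)

The green sphere started near (4.8, 4.2) and ended near (7.6, 3.5).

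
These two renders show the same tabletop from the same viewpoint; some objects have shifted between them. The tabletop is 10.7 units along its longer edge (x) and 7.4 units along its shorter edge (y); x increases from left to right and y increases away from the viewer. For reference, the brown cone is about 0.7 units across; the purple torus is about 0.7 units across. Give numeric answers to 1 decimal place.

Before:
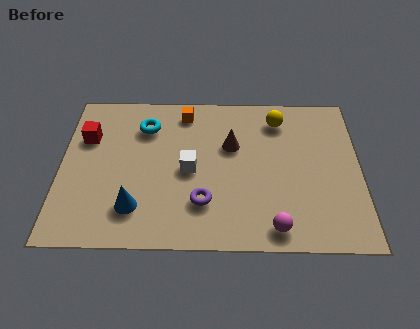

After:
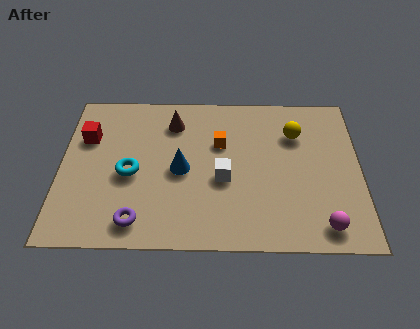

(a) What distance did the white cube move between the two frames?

1.3

The white cube was near (4.6, 3.5) before and (5.8, 3.1) after, so it travelled √(1.2² + 0.4²) ≈ 1.3 units.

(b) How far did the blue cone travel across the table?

2.4

The blue cone moved from about (2.7, 1.7) to (4.3, 3.5), a distance of √(1.6² + 1.8²) ≈ 2.4.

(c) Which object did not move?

the red cube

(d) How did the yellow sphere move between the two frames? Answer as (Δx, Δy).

(0.6, -0.7)

From the two frames, the yellow sphere sits at roughly (7.8, 6.0) before and (8.4, 5.3) after.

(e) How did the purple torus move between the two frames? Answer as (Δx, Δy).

(-2.3, -0.9)

The purple torus started near (5.1, 2.0) and ended near (2.8, 1.1).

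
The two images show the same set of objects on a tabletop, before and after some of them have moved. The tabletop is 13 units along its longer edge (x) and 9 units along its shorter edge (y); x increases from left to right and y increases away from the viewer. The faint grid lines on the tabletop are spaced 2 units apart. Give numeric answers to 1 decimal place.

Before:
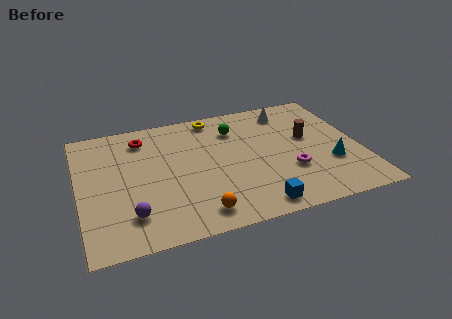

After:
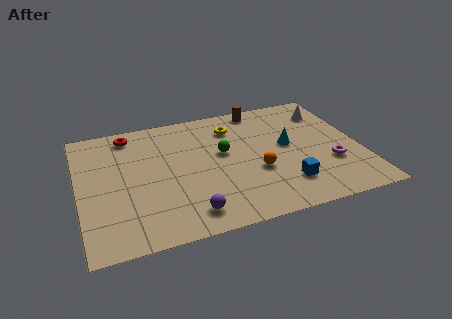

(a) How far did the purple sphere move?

2.7

The purple sphere was near (2.2, 2.0) before and (4.8, 1.4) after, so it travelled √(2.6² + 0.6²) ≈ 2.7 units.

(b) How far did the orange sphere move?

3.6

The orange sphere moved from about (5.2, 1.3) to (8.1, 3.4), a distance of √(2.9² + 2.1²) ≈ 3.6.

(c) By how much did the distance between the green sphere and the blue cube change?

-1.8

They were about 5.8 units apart before and 4.0 after — 1.8 units closer together.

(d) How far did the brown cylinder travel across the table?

3.5

The brown cylinder moved from about (10.7, 5.2) to (8.7, 8.1), a distance of √(2.0² + 2.9²) ≈ 3.5.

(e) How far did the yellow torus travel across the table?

1.3

The yellow torus was near (6.5, 8.0) before and (7.3, 7.0) after, so it travelled √(0.8² + 1.0²) ≈ 1.3 units.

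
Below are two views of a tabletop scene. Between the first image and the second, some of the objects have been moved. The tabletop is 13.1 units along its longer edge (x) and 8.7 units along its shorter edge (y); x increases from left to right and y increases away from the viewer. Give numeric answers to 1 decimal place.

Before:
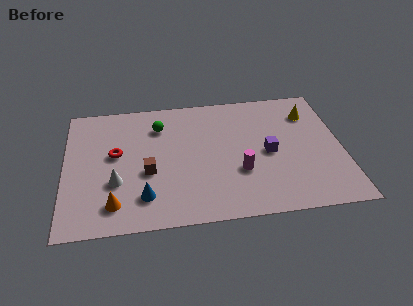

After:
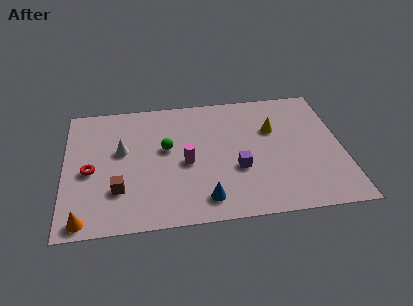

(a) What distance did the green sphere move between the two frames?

1.6

From (4.5, 6.6) to (4.8, 5.0), the green sphere covered √(0.3² + 1.6²) ≈ 1.6 units.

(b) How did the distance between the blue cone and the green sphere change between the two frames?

-0.8

Before: roughly 4.8 units apart; after: 4.0. That's 0.8 units closer together.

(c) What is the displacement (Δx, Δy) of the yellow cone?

(-1.8, -0.9)

From the two frames, the yellow cone sits at roughly (11.7, 6.6) before and (9.9, 5.7) after.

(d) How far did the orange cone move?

1.6

The orange cone was near (2.3, 1.6) before and (0.9, 0.8) after, so it travelled √(1.4² + 0.8²) ≈ 1.6 units.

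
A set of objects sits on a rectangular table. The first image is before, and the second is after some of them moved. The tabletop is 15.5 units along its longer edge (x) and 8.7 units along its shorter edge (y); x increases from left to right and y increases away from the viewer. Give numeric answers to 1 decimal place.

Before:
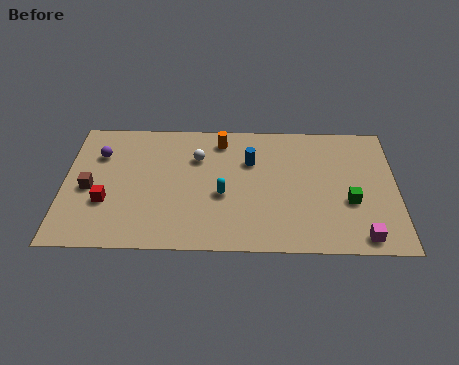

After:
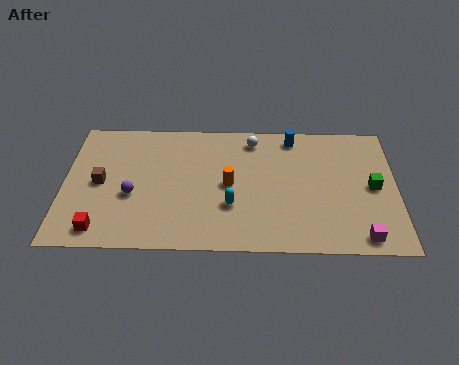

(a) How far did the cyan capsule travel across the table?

0.8

From (7.4, 3.6) to (7.8, 2.9), the cyan capsule covered √(0.4² + 0.7²) ≈ 0.8 units.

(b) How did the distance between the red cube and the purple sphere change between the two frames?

-0.5

Before: roughly 3.2 units apart; after: 2.7. That's 0.5 units closer together.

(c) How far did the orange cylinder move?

3.0

The orange cylinder was near (7.3, 7.3) before and (7.7, 4.3) after, so it travelled √(0.4² + 3.0²) ≈ 3.0 units.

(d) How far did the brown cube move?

0.6

From (1.2, 3.9) to (1.7, 4.3), the brown cube covered √(0.5² + 0.4²) ≈ 0.6 units.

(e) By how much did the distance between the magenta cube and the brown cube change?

-0.4

The distance was about 12.9 in the first image and 12.5 in the second, so they moved 0.4 units closer together.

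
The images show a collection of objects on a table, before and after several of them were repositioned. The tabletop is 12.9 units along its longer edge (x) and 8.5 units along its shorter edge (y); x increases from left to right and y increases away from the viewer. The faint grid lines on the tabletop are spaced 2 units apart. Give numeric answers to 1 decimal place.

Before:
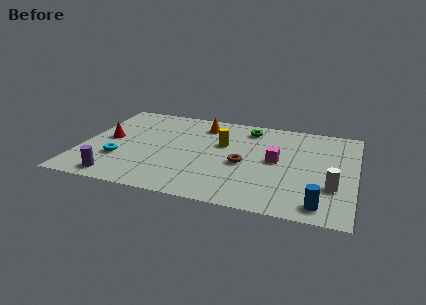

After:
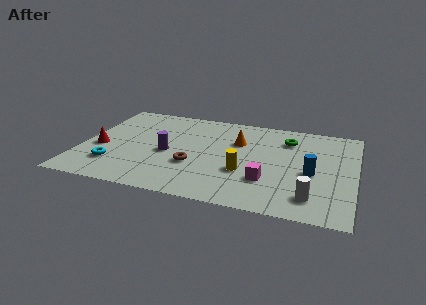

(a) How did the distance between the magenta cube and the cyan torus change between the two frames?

-0.3

The distance was about 7.5 in the first image and 7.2 in the second, so they moved 0.3 units closer together.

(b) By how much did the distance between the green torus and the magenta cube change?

+1.0

The distance was about 3.1 in the first image and 4.1 in the second, so they moved 1.0 units further apart.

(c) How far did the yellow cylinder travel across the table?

2.6

From (6.6, 5.3) to (7.8, 3.0), the yellow cylinder covered √(1.2² + 2.3²) ≈ 2.6 units.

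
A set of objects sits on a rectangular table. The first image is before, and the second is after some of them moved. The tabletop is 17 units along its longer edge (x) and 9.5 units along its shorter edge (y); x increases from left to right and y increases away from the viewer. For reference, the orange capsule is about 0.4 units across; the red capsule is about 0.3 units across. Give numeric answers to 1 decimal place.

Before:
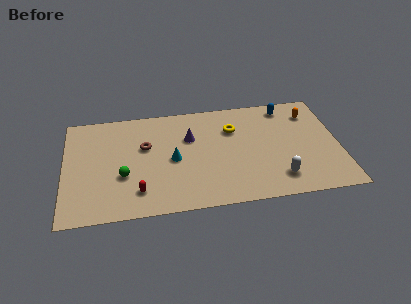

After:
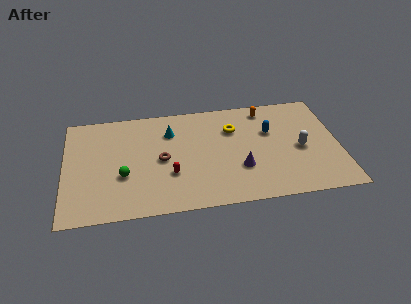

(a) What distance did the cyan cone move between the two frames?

2.5

From (6.7, 4.5) to (6.6, 7.0), the cyan cone covered √(0.1² + 2.5²) ≈ 2.5 units.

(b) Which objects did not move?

the green sphere and the yellow torus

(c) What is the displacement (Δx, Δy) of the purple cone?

(3.0, -3.2)

The purple cone started near (7.8, 6.3) and ended near (10.8, 3.1).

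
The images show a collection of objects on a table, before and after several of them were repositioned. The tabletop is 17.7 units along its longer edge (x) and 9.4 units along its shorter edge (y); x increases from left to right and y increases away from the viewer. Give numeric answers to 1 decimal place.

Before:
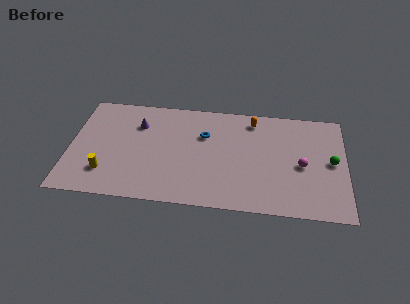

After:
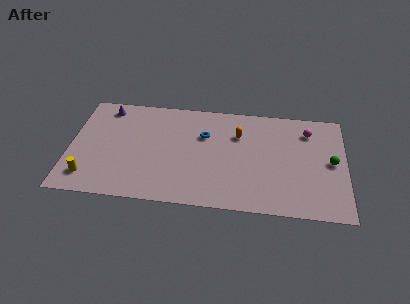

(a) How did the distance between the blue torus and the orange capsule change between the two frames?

-1.3

The distance was about 3.5 in the first image and 2.2 in the second, so they moved 1.3 units closer together.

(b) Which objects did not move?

the green sphere and the blue torus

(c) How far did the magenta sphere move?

3.1

The magenta sphere moved from about (14.9, 4.3) to (15.3, 7.4), a distance of √(0.4² + 3.1²) ≈ 3.1.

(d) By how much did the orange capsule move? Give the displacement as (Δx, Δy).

(-0.9, -1.4)

The orange capsule started near (11.7, 8.0) and ended near (10.8, 6.6).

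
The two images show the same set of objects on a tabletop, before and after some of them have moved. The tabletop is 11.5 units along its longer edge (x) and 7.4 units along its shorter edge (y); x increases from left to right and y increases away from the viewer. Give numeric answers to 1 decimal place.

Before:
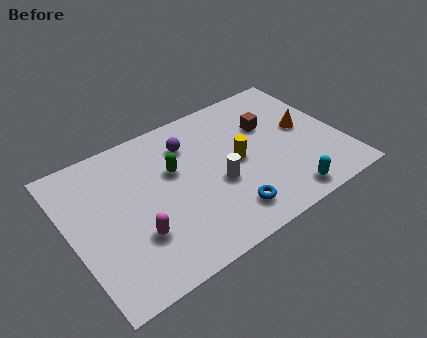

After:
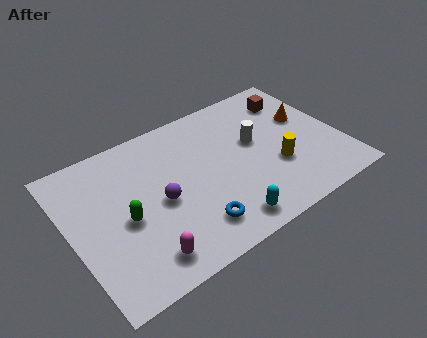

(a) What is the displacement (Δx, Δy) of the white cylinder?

(1.9, 1.3)

From the two frames, the white cylinder sits at roughly (6.1, 3.0) before and (8.0, 4.3) after.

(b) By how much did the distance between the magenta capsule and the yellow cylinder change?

+1.4

They were about 4.8 units apart before and 6.2 after — 1.4 units further apart.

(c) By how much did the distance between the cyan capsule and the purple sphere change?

-2.4

Before: roughly 5.7 units apart; after: 3.3. That's 2.4 units closer together.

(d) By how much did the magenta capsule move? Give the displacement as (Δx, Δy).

(0.1, -1.1)

The magenta capsule was at about (2.5, 2.3) and moved to about (2.6, 1.2).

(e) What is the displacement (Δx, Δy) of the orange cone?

(0.2, 0.5)

The orange cone started near (10.1, 4.0) and ended near (10.3, 4.5).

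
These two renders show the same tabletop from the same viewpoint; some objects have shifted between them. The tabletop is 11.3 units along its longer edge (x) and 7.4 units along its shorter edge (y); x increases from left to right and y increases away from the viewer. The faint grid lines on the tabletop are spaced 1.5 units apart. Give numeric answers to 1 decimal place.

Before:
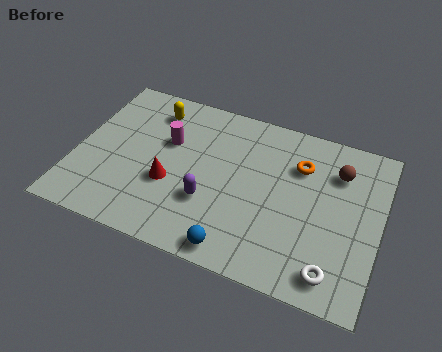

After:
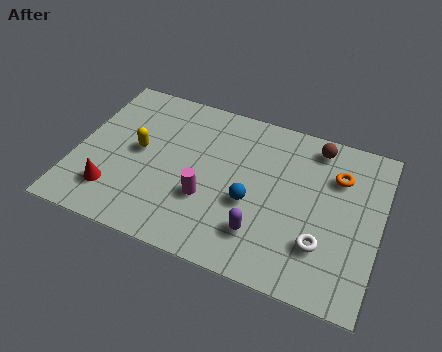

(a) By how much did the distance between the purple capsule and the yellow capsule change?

+0.9

The distance was about 4.3 in the first image and 5.2 in the second, so they moved 0.9 units further apart.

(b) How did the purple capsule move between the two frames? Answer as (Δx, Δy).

(2.0, -0.7)

From the two frames, the purple capsule sits at roughly (5.1, 2.5) before and (7.1, 1.8) after.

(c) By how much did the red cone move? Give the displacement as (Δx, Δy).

(-2.0, -1.1)

The red cone was at about (3.6, 2.8) and moved to about (1.6, 1.7).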